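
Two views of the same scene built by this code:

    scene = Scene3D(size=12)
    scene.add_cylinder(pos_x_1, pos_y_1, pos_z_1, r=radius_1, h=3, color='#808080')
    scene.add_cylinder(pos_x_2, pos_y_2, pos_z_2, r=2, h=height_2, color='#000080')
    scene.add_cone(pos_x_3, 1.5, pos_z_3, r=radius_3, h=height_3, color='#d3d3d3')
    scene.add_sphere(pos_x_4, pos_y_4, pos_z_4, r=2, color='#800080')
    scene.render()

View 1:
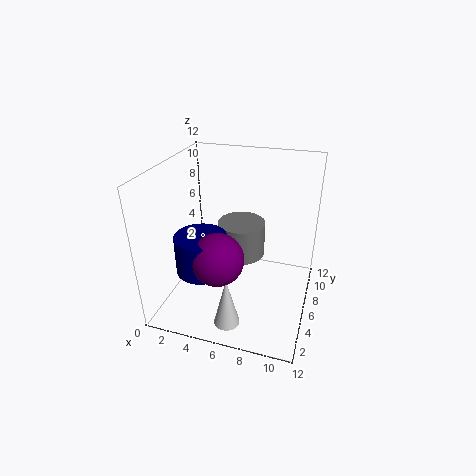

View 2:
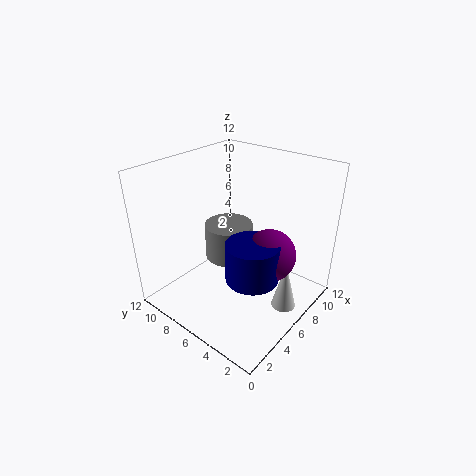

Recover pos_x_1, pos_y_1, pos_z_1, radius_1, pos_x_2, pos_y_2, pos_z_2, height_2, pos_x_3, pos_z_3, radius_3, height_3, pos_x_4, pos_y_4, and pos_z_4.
pos_x_1 = 6; pos_y_1 = 7; pos_z_1 = 4; radius_1 = 2; pos_x_2 = 4; pos_y_2 = 3; pos_z_2 = 4.5; height_2 = 3; pos_x_3 = 6.5; pos_z_3 = 1; radius_3 = 1; height_3 = 4; pos_x_4 = 5.5; pos_y_4 = 2.5; pos_z_4 = 6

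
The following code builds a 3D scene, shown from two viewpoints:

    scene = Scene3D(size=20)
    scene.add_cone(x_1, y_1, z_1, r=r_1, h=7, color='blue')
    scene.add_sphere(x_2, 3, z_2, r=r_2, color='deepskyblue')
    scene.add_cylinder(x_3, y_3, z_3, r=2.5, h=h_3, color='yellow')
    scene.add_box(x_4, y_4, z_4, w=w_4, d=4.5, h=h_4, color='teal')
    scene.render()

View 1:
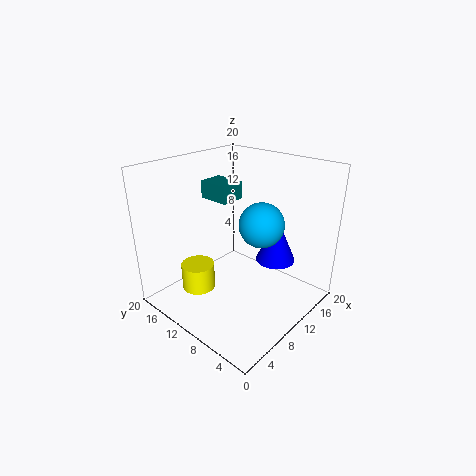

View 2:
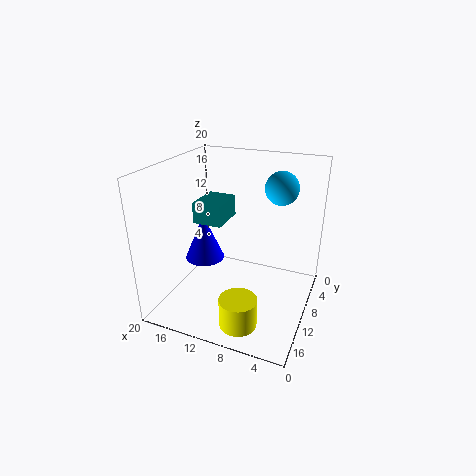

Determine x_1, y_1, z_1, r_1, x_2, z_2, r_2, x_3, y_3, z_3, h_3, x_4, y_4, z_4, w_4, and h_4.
x_1 = 16.5, y_1 = 8, z_1 = 4.5, r_1 = 3, x_2 = 6, z_2 = 15.5, r_2 = 2.5, x_3 = 7.5, y_3 = 16, z_3 = 0.5, h_3 = 4, x_4 = 9.5, y_4 = 12, z_4 = 14.5, w_4 = 3.5, h_4 = 2.5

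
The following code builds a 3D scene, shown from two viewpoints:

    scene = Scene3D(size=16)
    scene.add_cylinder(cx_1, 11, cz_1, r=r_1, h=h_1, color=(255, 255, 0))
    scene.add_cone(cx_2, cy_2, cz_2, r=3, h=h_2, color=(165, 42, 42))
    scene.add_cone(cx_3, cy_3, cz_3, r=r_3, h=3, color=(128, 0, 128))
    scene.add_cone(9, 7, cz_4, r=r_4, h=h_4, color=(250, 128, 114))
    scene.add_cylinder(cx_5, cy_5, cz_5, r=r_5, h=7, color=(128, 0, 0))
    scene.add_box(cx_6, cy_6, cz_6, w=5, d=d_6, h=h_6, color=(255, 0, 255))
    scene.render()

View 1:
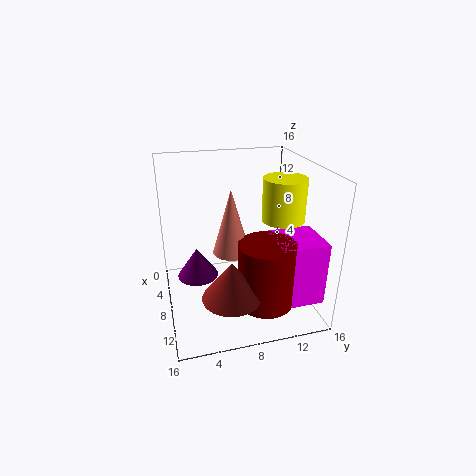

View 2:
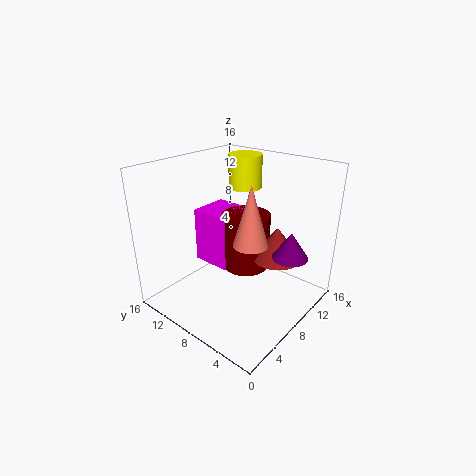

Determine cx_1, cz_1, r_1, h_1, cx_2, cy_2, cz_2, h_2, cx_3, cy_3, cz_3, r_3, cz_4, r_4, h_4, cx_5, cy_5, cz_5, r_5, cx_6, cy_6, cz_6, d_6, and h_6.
cx_1 = 13, cz_1 = 12, r_1 = 2, h_1 = 4, cx_2 = 13, cy_2 = 6, cz_2 = 4, h_2 = 4, cx_3 = 11, cy_3 = 3, cz_3 = 6, r_3 = 2, cz_4 = 7, r_4 = 2, h_4 = 7, cx_5 = 12, cy_5 = 10, cz_5 = 2, r_5 = 3, cx_6 = 9, cy_6 = 11, cz_6 = 2, d_6 = 5, h_6 = 7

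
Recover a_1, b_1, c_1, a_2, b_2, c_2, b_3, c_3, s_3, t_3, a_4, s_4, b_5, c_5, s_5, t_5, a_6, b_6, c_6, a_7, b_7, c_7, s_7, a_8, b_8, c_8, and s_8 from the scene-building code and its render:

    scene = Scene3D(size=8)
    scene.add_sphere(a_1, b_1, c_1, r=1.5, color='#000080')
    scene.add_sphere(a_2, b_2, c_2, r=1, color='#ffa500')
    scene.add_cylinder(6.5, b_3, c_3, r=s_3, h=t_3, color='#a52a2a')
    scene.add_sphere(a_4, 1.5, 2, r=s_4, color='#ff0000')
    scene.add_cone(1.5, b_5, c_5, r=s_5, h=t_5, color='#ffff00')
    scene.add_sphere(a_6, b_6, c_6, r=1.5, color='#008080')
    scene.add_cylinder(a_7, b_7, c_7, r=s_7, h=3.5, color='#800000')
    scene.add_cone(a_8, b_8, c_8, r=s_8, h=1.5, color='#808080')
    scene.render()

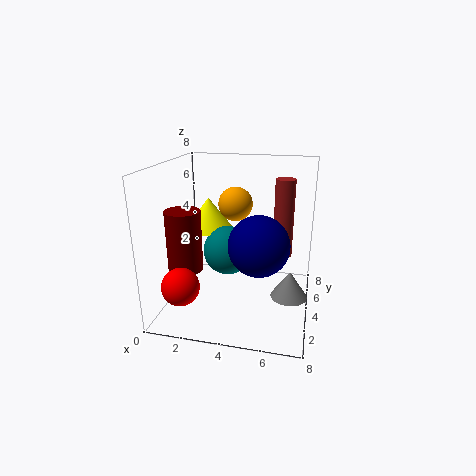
a_1 = 5.5
b_1 = 2
c_1 = 4.5
a_2 = 3.5
b_2 = 5.5
c_2 = 5.5
b_3 = 3.5
c_3 = 3.5
s_3 = 0.5
t_3 = 4
a_4 = 1.5
s_4 = 1
b_5 = 6.5
c_5 = 3.5
s_5 = 1.5
t_5 = 2
a_6 = 3
b_6 = 5.5
c_6 = 2.5
a_7 = 1
b_7 = 3.5
c_7 = 2
s_7 = 1
a_8 = 7
b_8 = 3.5
c_8 = 1
s_8 = 1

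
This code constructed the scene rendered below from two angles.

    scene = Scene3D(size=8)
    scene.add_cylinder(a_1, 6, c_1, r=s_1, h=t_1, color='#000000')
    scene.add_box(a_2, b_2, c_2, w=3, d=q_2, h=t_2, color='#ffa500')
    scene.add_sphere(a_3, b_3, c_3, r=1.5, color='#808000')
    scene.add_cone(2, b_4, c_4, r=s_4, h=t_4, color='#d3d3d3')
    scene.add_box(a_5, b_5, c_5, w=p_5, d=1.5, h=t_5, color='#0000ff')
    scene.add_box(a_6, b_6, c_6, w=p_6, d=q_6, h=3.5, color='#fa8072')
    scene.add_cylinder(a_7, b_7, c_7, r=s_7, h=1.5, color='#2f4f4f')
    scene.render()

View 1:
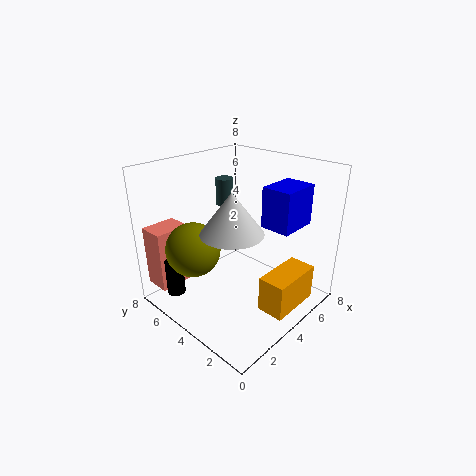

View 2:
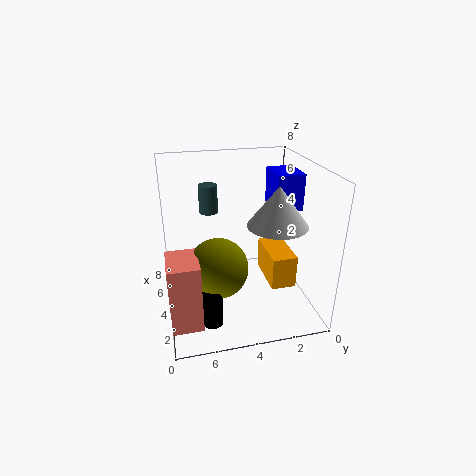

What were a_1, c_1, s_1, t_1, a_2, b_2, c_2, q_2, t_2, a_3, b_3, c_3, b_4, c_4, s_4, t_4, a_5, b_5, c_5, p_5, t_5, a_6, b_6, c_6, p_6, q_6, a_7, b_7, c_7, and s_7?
a_1 = 1, c_1 = 1, s_1 = 0.5, t_1 = 2, a_2 = 3.5, b_2 = 0.5, c_2 = 0.5, q_2 = 1.5, t_2 = 2, a_3 = 2, b_3 = 5.5, c_3 = 3.5, b_4 = 2.5, c_4 = 5.5, s_4 = 1.5, t_4 = 2, a_5 = 3.5, b_5 = 0.5, c_5 = 5.5, p_5 = 2, t_5 = 2, a_6 = 0.5, b_6 = 6.5, c_6 = 1, p_6 = 2, q_6 = 1.5, a_7 = 4.5, b_7 = 5.5, c_7 = 5.5, s_7 = 0.5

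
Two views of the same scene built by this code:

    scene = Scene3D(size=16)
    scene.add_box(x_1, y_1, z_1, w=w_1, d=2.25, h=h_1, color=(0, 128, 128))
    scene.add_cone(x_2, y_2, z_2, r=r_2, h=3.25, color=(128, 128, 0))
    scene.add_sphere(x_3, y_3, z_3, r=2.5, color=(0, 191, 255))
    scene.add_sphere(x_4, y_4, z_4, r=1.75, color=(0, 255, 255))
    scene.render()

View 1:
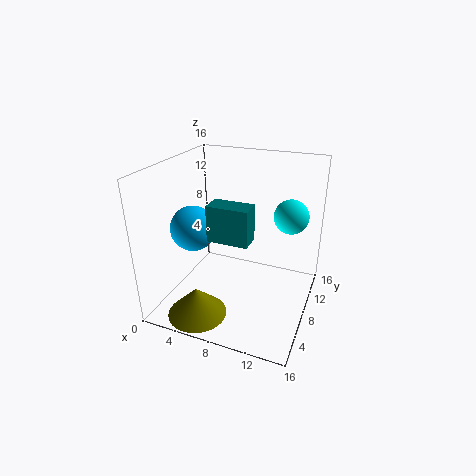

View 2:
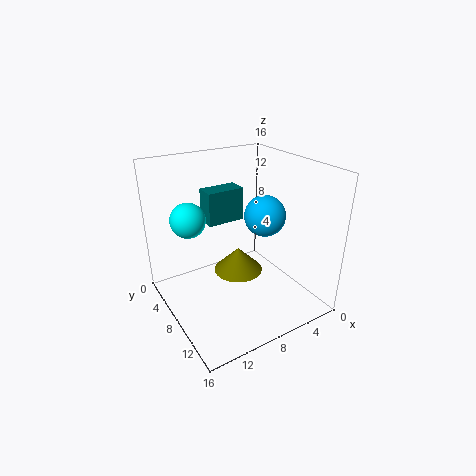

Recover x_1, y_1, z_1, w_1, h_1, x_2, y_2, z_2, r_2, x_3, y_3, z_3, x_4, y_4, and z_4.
x_1 = 6.25
y_1 = 4
z_1 = 9.25
w_1 = 4.25
h_1 = 3.75
x_2 = 5
y_2 = 3.25
z_2 = 0.25
r_2 = 3.25
x_3 = 3.25
y_3 = 6.5
z_3 = 9
x_4 = 13.75
y_4 = 8
z_4 = 11.5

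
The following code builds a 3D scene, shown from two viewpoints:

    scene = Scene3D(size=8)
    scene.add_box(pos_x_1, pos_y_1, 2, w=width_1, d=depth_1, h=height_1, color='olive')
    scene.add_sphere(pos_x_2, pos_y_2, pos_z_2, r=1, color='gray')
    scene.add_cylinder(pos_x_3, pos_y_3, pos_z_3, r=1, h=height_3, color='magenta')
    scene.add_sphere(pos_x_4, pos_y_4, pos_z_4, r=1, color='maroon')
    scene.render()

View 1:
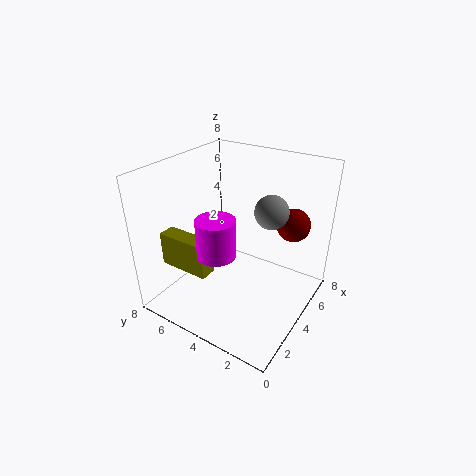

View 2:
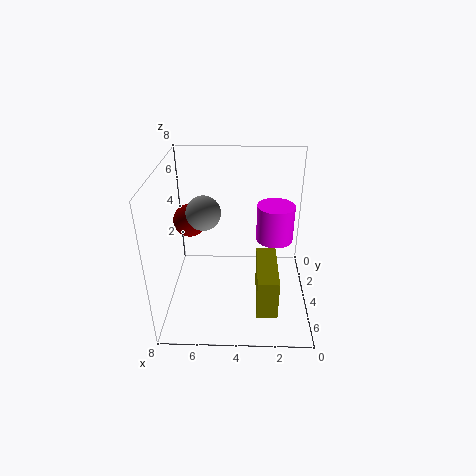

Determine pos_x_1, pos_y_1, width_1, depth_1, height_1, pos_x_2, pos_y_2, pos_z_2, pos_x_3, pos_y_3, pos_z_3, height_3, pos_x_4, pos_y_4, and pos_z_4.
pos_x_1 = 2, pos_y_1 = 5, width_1 = 1, depth_1 = 3, height_1 = 2, pos_x_2 = 6, pos_y_2 = 3, pos_z_2 = 5, pos_x_3 = 2, pos_y_3 = 4, pos_z_3 = 4, height_3 = 2, pos_x_4 = 7, pos_y_4 = 2, pos_z_4 = 4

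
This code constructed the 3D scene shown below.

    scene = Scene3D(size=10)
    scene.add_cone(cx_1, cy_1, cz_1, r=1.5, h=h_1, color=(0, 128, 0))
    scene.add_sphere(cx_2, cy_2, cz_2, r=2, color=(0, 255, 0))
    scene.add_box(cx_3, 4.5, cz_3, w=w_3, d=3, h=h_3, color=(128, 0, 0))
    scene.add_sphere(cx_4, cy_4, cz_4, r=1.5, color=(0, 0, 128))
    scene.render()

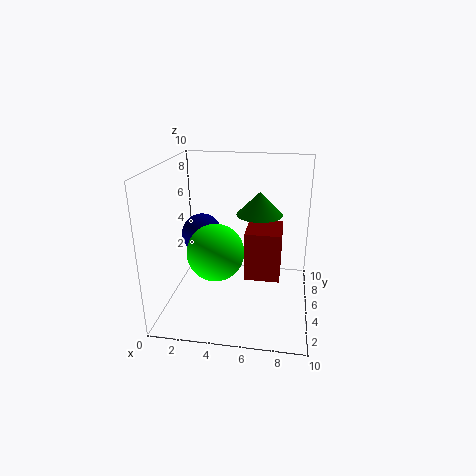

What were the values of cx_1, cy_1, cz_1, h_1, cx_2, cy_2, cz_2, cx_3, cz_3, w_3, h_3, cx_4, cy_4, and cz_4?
cx_1 = 6.5; cy_1 = 4.5; cz_1 = 7; h_1 = 1.5; cx_2 = 3.5; cy_2 = 4.5; cz_2 = 4; cx_3 = 5.5; cz_3 = 2; w_3 = 2.5; h_3 = 3.5; cx_4 = 2; cy_4 = 6.5; cz_4 = 4.5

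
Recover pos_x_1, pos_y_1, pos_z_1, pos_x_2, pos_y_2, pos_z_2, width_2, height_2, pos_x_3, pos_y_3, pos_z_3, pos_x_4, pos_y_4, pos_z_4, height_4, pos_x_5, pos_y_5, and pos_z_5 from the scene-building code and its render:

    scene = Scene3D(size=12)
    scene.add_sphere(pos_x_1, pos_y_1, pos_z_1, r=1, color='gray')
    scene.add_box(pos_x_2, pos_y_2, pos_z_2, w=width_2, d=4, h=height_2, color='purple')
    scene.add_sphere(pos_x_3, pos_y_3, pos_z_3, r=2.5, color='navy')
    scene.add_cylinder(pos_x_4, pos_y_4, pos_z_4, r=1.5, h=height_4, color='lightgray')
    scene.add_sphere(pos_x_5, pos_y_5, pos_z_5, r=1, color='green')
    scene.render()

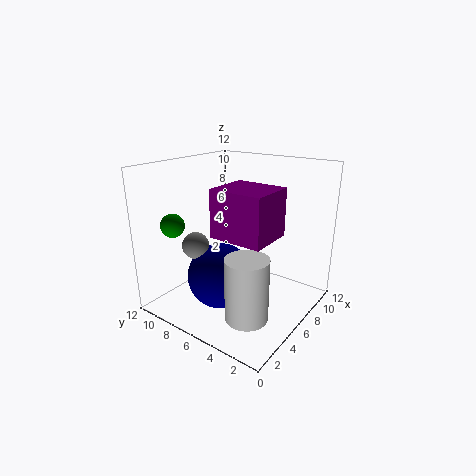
pos_x_1 = 2; pos_y_1 = 7; pos_z_1 = 6.5; pos_x_2 = 2; pos_y_2 = 1.5; pos_z_2 = 7.5; width_2 = 3.5; height_2 = 3.5; pos_x_3 = 3; pos_y_3 = 5.5; pos_z_3 = 4; pos_x_4 = 1.5; pos_y_4 = 2; pos_z_4 = 2.5; height_4 = 4.5; pos_x_5 = 3; pos_y_5 = 10.5; pos_z_5 = 7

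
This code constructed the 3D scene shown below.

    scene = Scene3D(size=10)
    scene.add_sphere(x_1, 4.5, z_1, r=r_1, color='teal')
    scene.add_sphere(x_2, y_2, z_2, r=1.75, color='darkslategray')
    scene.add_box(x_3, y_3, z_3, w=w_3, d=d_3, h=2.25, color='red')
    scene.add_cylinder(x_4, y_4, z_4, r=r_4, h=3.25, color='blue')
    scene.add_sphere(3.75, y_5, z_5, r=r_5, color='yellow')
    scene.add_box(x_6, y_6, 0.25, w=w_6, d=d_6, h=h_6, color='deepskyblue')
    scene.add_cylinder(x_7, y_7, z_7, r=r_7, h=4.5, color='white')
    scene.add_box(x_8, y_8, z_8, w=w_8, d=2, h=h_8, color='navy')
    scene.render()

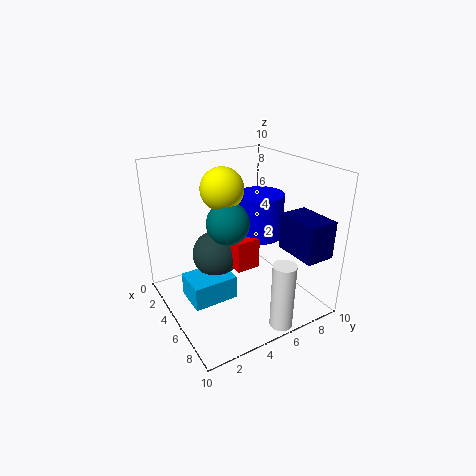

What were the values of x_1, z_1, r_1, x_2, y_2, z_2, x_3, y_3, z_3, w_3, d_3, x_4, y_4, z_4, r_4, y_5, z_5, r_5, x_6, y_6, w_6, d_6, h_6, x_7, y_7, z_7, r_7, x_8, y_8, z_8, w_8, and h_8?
x_1 = 4.5, z_1 = 6, r_1 = 1.5, x_2 = 3, y_2 = 4.25, z_2 = 3, x_3 = 2, y_3 = 4.75, z_3 = 2.5, w_3 = 3.5, d_3 = 1.75, x_4 = 4, y_4 = 7.5, z_4 = 4.25, r_4 = 1.75, y_5 = 4.5, z_5 = 8.25, r_5 = 1.5, x_6 = 2.75, y_6 = 1.5, w_6 = 2.5, d_6 = 3.25, h_6 = 1.75, x_7 = 9.25, y_7 = 5.75, z_7 = 0.25, r_7 = 0.75, x_8 = 6.75, y_8 = 7.25, z_8 = 4.5, w_8 = 3, h_8 = 2.5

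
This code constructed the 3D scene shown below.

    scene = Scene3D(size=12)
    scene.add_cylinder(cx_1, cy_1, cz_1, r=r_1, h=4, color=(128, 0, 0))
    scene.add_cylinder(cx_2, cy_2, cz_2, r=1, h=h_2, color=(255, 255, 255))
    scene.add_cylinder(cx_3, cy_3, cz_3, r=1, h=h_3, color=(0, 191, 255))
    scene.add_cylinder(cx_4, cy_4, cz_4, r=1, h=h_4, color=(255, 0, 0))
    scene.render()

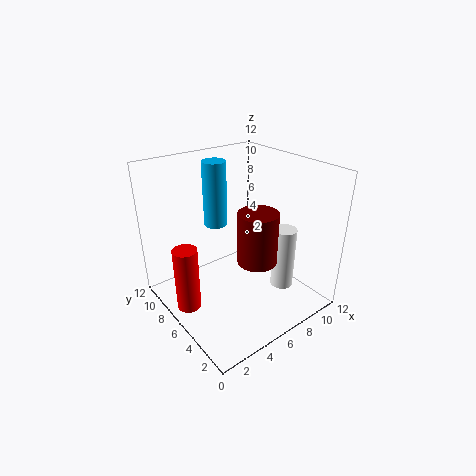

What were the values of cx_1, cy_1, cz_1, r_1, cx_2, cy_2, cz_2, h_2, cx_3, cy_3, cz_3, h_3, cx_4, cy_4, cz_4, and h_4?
cx_1 = 5.5
cy_1 = 3
cz_1 = 5.5
r_1 = 1.5
cx_2 = 9.5
cy_2 = 4
cz_2 = 1
h_2 = 5.5
cx_3 = 5.5
cy_3 = 8.5
cz_3 = 6.5
h_3 = 5.5
cx_4 = 1.5
cy_4 = 7
cz_4 = 0.5
h_4 = 5.5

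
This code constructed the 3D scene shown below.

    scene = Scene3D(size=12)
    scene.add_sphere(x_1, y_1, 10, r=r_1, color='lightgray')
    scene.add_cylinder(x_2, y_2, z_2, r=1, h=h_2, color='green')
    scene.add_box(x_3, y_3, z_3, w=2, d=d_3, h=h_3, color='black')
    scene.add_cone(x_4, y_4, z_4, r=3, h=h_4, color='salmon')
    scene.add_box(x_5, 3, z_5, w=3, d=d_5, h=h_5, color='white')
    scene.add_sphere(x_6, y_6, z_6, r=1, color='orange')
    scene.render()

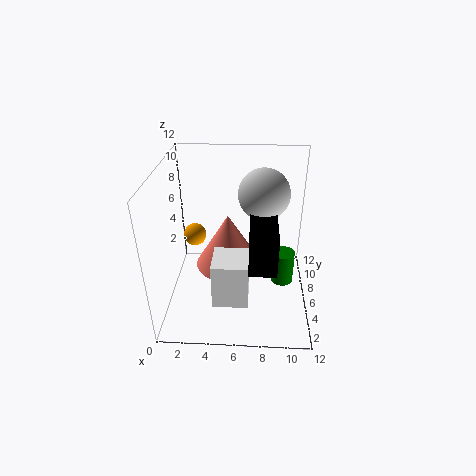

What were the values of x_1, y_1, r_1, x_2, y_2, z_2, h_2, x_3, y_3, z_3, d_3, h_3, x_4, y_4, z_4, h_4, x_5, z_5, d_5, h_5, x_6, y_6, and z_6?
x_1 = 8, y_1 = 6, r_1 = 2, x_2 = 10, y_2 = 7, z_2 = 1, h_2 = 3, x_3 = 7, y_3 = 1, z_3 = 6, d_3 = 4, h_3 = 3, x_4 = 5, y_4 = 8, z_4 = 2, h_4 = 5, x_5 = 4, z_5 = 1, d_5 = 3, h_5 = 4, x_6 = 2, y_6 = 8, z_6 = 5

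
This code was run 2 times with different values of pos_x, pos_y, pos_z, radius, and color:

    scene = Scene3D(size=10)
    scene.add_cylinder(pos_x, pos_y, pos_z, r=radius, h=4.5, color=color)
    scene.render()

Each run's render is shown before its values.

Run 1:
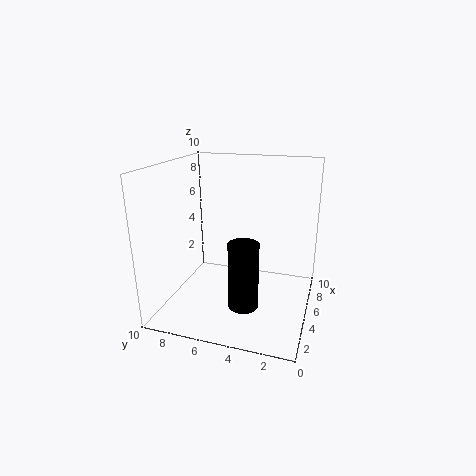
pos_x = 3
pos_y = 4
pos_z = 1
radius = 1
color = 'black'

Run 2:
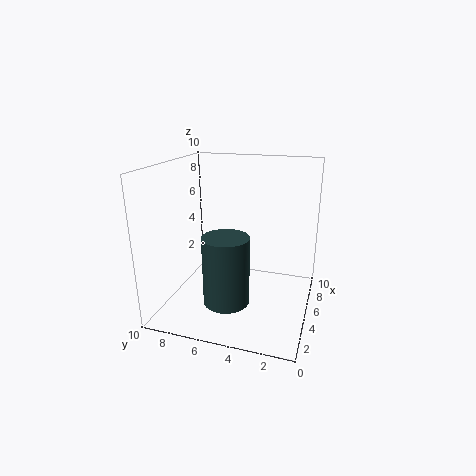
pos_x = 2.5
pos_y = 5
pos_z = 1.5
radius = 1.5
color = 'darkslategray'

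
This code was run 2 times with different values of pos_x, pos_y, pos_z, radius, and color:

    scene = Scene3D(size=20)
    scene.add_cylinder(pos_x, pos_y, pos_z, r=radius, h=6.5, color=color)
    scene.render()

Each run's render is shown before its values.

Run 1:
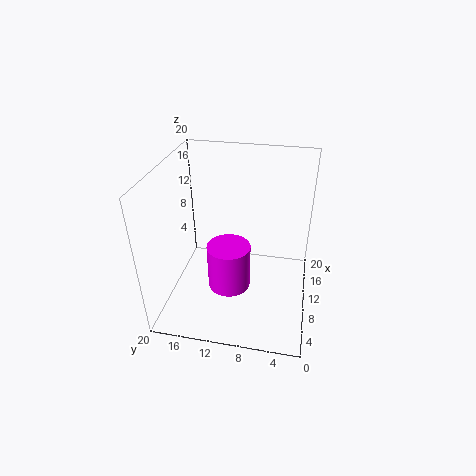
pos_x = 8.5, pos_y = 11, pos_z = 3, radius = 3, color = 'magenta'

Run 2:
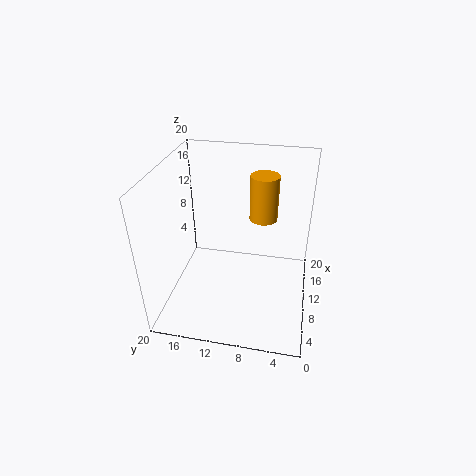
pos_x = 13.5, pos_y = 7, pos_z = 11.5, radius = 2, color = 'orange'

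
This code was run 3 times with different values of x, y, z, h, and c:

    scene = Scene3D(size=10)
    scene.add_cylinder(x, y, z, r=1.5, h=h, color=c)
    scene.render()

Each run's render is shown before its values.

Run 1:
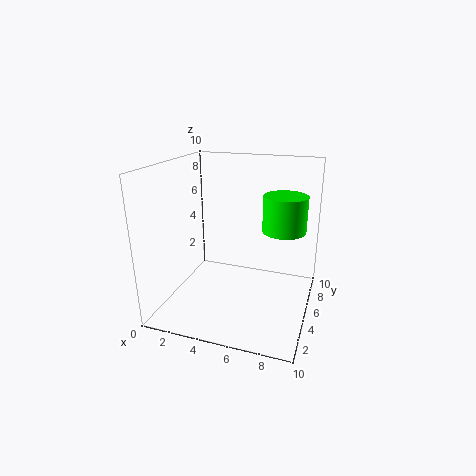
x = 8
y = 6
z = 5.5
h = 2.5
c = 'lime'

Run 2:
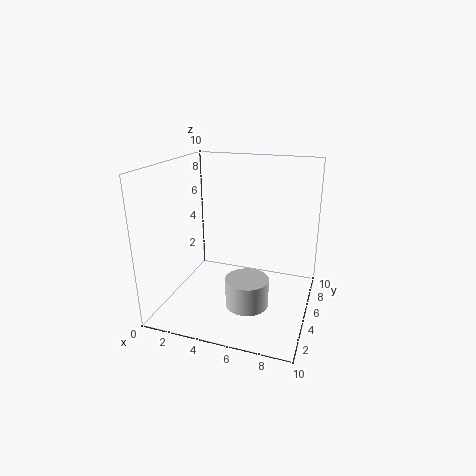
x = 6
y = 4
z = 0.5
h = 2
c = 'lightgray'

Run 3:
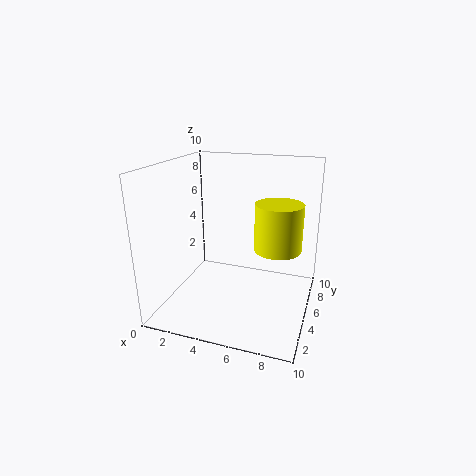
x = 8
y = 4
z = 5
h = 3
c = 'yellow'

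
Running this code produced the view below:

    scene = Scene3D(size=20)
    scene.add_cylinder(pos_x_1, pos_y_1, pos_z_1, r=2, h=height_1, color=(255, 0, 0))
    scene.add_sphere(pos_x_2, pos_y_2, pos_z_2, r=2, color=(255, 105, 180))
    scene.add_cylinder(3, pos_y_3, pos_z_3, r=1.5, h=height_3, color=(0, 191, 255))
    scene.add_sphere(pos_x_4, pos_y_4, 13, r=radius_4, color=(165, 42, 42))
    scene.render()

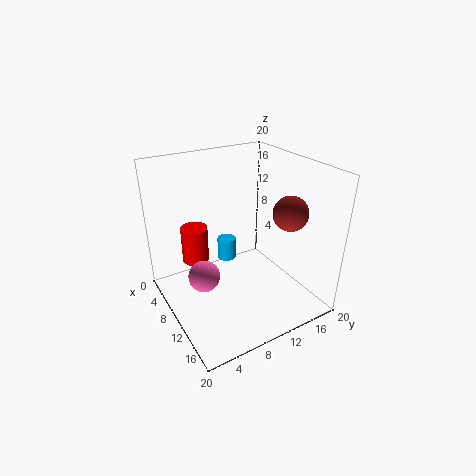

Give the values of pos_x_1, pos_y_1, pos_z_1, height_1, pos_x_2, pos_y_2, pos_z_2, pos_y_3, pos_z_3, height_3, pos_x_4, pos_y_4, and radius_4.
pos_x_1 = 4, pos_y_1 = 6, pos_z_1 = 4.5, height_1 = 5.5, pos_x_2 = 12.5, pos_y_2 = 3.5, pos_z_2 = 7.5, pos_y_3 = 12, pos_z_3 = 2.5, height_3 = 3.5, pos_x_4 = 12.5, pos_y_4 = 17, radius_4 = 2.5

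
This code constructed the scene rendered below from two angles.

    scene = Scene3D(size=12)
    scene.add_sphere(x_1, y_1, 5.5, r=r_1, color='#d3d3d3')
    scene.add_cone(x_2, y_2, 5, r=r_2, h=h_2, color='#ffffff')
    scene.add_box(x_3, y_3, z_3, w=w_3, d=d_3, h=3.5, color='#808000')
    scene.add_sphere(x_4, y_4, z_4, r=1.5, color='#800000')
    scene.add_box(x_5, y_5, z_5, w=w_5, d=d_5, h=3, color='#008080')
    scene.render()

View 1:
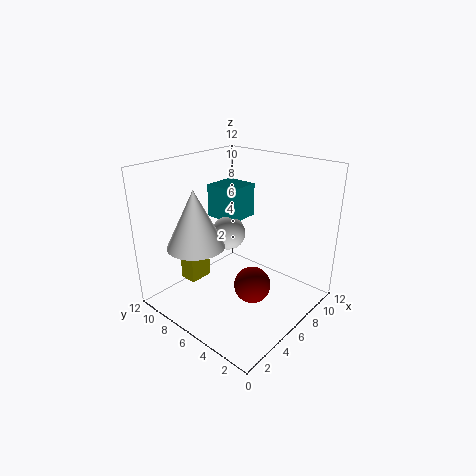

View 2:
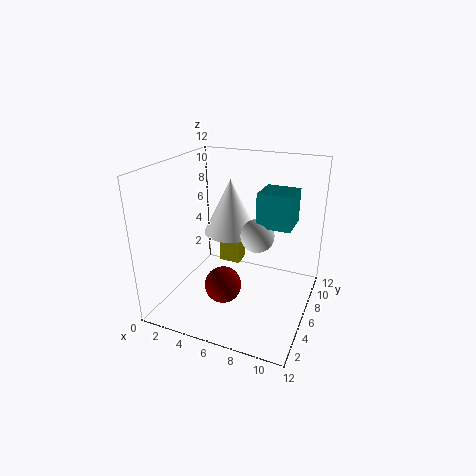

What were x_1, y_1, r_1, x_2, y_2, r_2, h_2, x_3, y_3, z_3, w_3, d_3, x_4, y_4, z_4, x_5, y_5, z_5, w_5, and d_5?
x_1 = 7; y_1 = 8; r_1 = 1.5; x_2 = 4; y_2 = 9; r_2 = 2.5; h_2 = 5; x_3 = 3; y_3 = 8.5; z_3 = 2; w_3 = 2; d_3 = 1.5; x_4 = 5.5; y_4 = 4; z_4 = 2.5; x_5 = 7; y_5 = 7.5; z_5 = 6.5; w_5 = 3; d_5 = 3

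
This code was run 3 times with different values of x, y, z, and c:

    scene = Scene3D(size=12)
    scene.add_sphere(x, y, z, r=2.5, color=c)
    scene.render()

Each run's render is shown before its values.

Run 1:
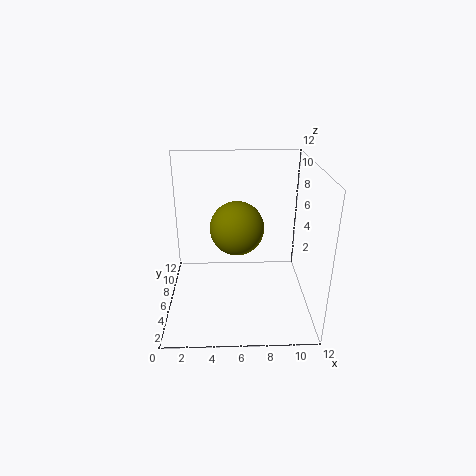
x = 6
y = 9
z = 5.5
c = 'olive'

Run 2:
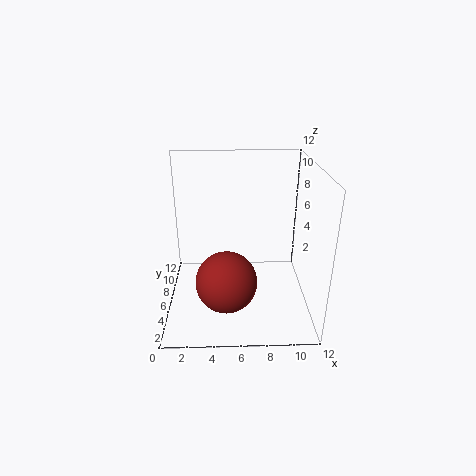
x = 5
y = 4
z = 3
c = 'brown'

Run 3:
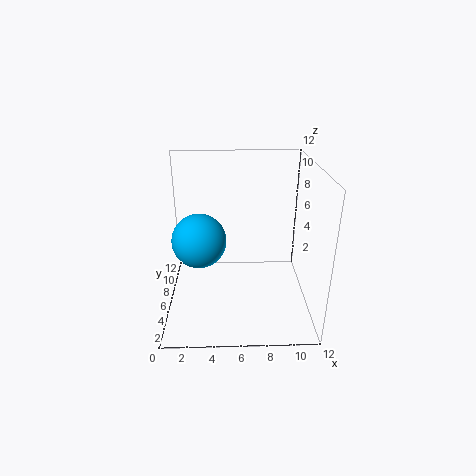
x = 2.5
y = 8.5
z = 4.5
c = 'deepskyblue'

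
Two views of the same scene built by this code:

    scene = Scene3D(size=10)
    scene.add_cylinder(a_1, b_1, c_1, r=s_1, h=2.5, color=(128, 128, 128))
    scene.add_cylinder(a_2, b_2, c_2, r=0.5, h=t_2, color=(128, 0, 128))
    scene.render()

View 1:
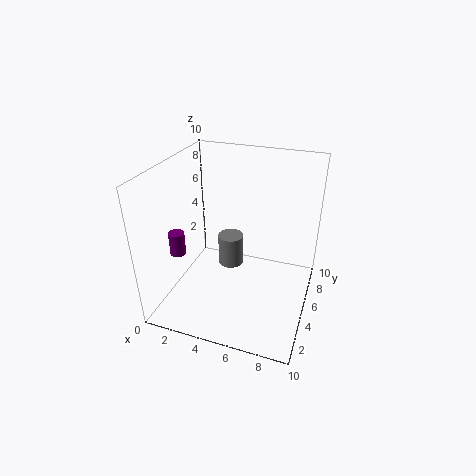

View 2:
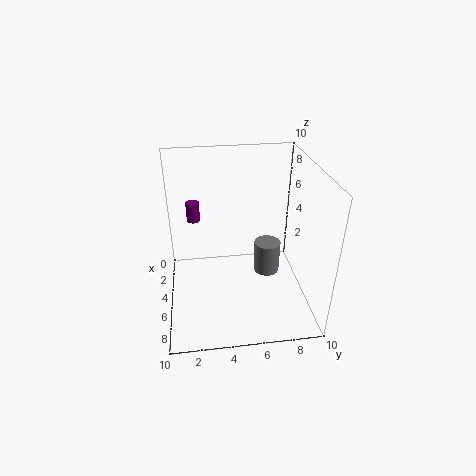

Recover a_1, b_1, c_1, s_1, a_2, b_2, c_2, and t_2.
a_1 = 3.5
b_1 = 7.5
c_1 = 1
s_1 = 1
a_2 = 2
b_2 = 2
c_2 = 5
t_2 = 1.5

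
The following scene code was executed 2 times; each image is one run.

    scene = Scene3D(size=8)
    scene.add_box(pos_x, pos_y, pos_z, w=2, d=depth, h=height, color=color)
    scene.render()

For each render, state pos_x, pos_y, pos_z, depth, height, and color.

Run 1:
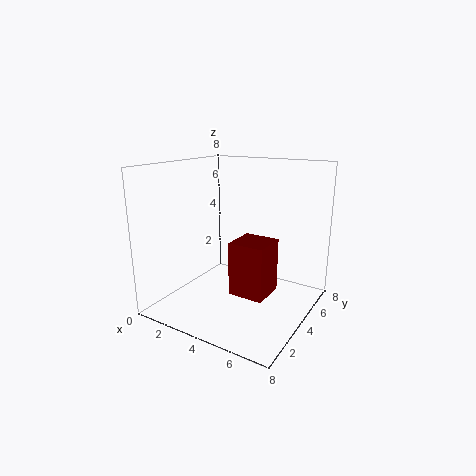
pos_x = 4, pos_y = 3, pos_z = 1, depth = 2, height = 3, color = 'maroon'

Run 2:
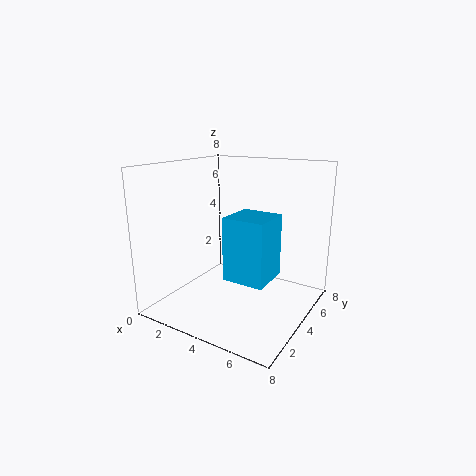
pos_x = 5, pos_y = 1, pos_z = 3, depth = 2, height = 3, color = 'deepskyblue'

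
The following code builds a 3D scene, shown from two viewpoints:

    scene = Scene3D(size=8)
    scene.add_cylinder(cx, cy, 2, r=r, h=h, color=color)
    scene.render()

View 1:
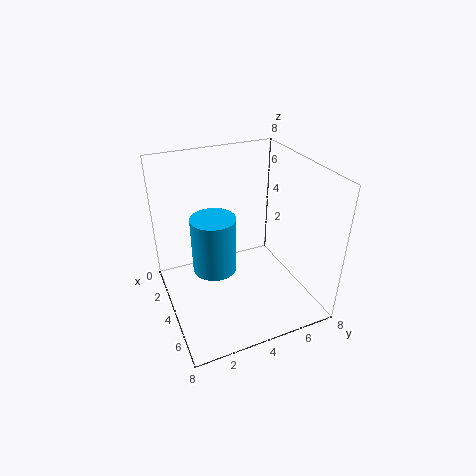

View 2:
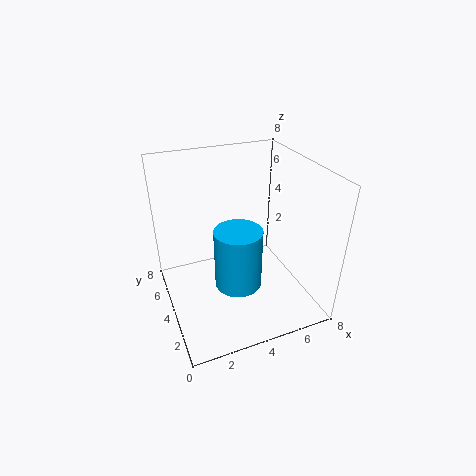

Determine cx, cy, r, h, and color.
cx = 3.5
cy = 2.75
r = 1.25
h = 3.25
color = 'deepskyblue'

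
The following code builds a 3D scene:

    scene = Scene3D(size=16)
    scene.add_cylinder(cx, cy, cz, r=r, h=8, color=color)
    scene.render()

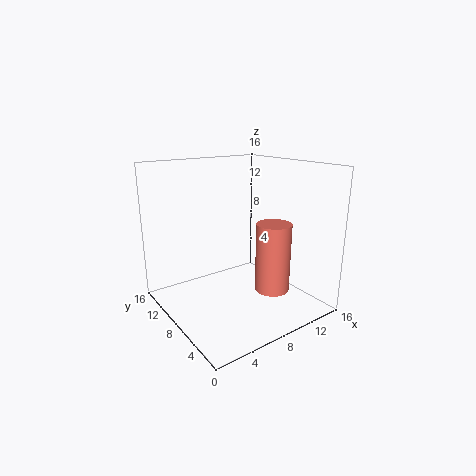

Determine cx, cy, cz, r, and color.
cx = 11.5; cy = 6; cz = 1.5; r = 2; color = 'salmon'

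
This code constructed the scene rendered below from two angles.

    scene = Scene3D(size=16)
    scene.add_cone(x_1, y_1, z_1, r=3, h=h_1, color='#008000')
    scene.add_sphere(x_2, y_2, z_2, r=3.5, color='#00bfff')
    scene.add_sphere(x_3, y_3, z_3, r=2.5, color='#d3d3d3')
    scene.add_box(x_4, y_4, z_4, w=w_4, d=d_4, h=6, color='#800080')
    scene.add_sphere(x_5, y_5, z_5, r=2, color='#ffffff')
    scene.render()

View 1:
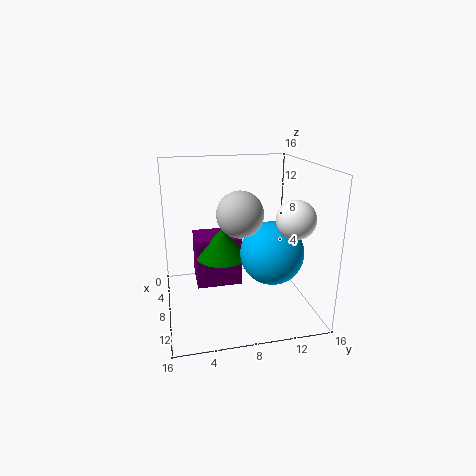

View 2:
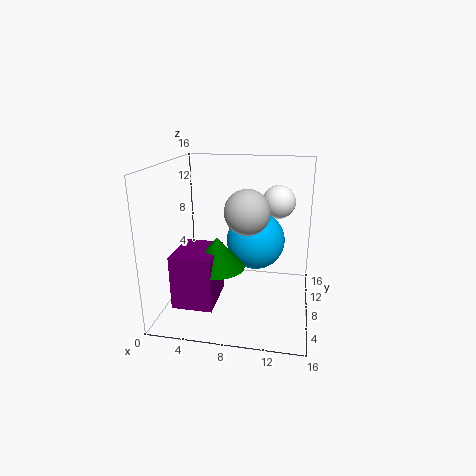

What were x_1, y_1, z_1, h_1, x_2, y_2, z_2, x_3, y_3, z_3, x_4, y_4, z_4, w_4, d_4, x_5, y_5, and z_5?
x_1 = 6
y_1 = 6.5
z_1 = 5
h_1 = 3.5
x_2 = 9.5
y_2 = 11.5
z_2 = 6.5
x_3 = 9
y_3 = 8
z_3 = 11
x_4 = 1.5
y_4 = 3.5
z_4 = 1
w_4 = 4.5
d_4 = 5.5
x_5 = 12
y_5 = 13
z_5 = 11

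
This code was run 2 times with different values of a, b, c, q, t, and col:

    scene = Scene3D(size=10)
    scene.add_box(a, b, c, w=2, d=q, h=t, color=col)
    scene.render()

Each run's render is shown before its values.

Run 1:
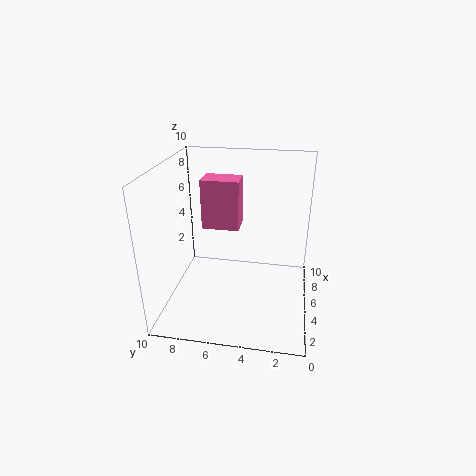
a = 8; b = 5.5; c = 4; q = 3; t = 4; col = 'hotpink'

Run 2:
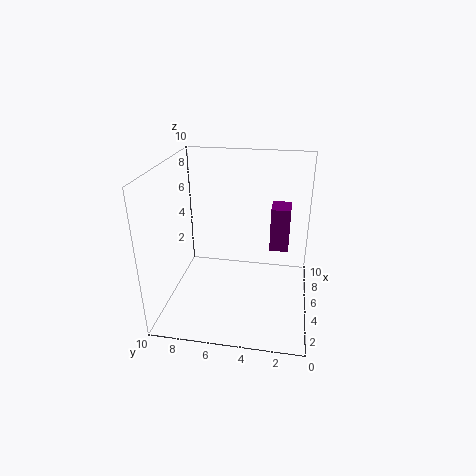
a = 8; b = 1.5; c = 2.5; q = 1.5; t = 3.5; col = 'purple'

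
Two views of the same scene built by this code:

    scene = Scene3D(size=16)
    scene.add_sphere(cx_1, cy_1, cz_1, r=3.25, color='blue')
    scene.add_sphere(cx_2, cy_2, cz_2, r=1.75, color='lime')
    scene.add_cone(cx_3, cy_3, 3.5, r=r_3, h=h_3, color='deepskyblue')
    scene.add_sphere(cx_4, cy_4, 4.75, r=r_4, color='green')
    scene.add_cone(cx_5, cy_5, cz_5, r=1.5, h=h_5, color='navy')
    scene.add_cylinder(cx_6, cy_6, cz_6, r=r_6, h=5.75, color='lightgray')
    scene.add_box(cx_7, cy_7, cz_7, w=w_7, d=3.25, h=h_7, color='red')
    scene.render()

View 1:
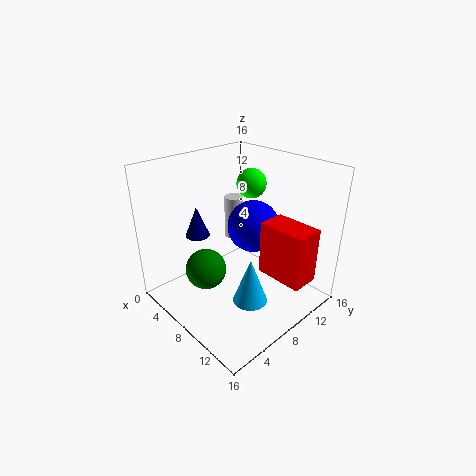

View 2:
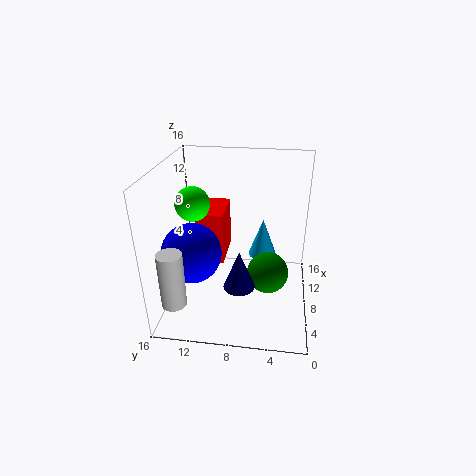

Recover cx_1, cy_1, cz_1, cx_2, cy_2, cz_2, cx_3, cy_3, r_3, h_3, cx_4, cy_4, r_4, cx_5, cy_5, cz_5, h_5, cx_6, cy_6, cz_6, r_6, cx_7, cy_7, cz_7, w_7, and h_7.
cx_1 = 5.75
cy_1 = 12.75
cz_1 = 7
cx_2 = 5.75
cy_2 = 12.25
cz_2 = 12.75
cx_3 = 12.5
cy_3 = 5.5
r_3 = 1.75
h_3 = 4.75
cx_4 = 6.5
cy_4 = 4.5
r_4 = 2.25
cx_5 = 1.75
cy_5 = 7
cz_5 = 6.25
h_5 = 3.75
cx_6 = 1.25
cy_6 = 13.5
cz_6 = 3.75
r_6 = 1.25
cx_7 = 9.5
cy_7 = 10
cz_7 = 3.5
w_7 = 5.5
h_7 = 6.25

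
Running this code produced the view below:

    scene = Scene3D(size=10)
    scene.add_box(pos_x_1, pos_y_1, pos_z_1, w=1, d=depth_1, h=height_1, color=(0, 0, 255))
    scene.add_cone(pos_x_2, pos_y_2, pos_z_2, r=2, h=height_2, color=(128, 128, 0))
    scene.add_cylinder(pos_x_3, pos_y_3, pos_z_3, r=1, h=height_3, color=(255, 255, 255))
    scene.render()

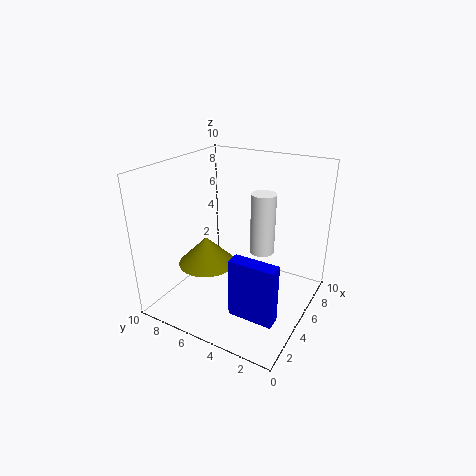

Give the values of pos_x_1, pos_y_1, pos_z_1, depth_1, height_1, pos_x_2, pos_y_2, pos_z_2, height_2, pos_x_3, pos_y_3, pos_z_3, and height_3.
pos_x_1 = 2, pos_y_1 = 1, pos_z_1 = 1, depth_1 = 3, height_1 = 4, pos_x_2 = 4, pos_y_2 = 7, pos_z_2 = 3, height_2 = 2, pos_x_3 = 9, pos_y_3 = 5, pos_z_3 = 2, height_3 = 5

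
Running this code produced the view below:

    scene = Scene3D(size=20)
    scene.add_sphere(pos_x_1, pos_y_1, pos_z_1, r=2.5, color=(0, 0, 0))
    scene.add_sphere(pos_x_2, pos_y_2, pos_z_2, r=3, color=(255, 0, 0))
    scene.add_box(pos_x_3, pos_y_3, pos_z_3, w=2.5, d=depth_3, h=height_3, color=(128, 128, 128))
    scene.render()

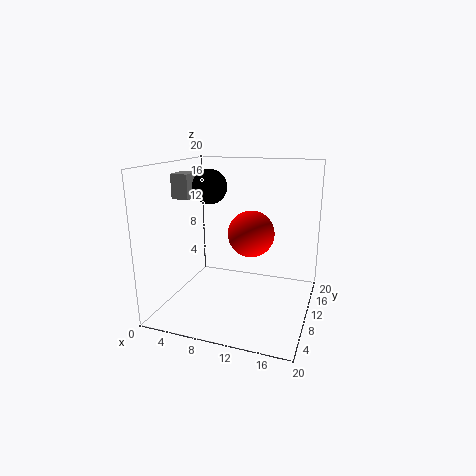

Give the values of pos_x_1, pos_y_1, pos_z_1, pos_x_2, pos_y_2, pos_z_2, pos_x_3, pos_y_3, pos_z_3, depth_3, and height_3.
pos_x_1 = 5, pos_y_1 = 12, pos_z_1 = 16.5, pos_x_2 = 12.5, pos_y_2 = 8, pos_z_2 = 11.5, pos_x_3 = 0.5, pos_y_3 = 9, pos_z_3 = 15, depth_3 = 3.5, height_3 = 3.5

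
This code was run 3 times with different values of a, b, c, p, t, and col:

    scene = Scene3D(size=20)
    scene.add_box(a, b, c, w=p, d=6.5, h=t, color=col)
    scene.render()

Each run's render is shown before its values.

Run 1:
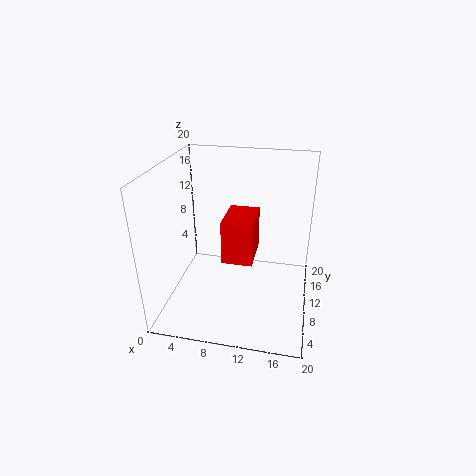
a = 7.5
b = 10
c = 5.5
p = 4.5
t = 6.5
col = 'red'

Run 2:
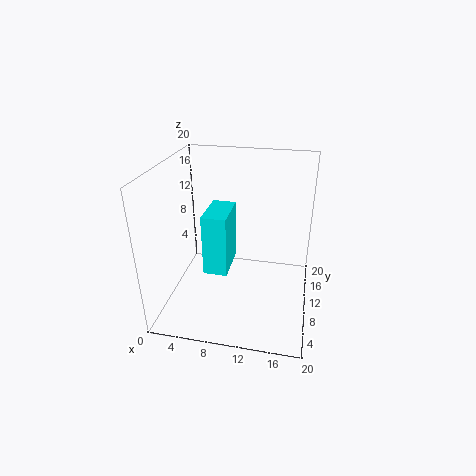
a = 5
b = 9
c = 4
p = 3.5
t = 9
col = 'cyan'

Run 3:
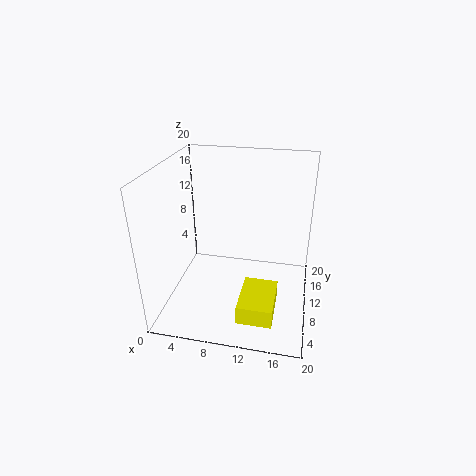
a = 11.5
b = 1.5
c = 2.5
p = 4.5
t = 2.5
col = 'yellow'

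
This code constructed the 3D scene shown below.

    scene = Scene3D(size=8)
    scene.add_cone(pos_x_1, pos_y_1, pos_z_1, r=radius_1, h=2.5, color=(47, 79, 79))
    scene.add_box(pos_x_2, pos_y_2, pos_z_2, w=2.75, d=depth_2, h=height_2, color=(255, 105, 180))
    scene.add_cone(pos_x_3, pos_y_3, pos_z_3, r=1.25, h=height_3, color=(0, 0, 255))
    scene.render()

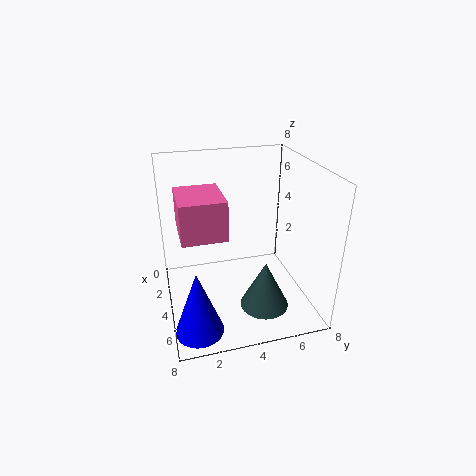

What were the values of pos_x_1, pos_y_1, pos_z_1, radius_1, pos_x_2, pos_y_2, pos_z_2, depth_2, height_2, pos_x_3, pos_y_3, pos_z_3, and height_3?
pos_x_1 = 6.5; pos_y_1 = 4.75; pos_z_1 = 1.25; radius_1 = 1.25; pos_x_2 = 3.25; pos_y_2 = 0.75; pos_z_2 = 5; depth_2 = 2.25; height_2 = 2; pos_x_3 = 6.5; pos_y_3 = 1.25; pos_z_3 = 0.25; height_3 = 3.5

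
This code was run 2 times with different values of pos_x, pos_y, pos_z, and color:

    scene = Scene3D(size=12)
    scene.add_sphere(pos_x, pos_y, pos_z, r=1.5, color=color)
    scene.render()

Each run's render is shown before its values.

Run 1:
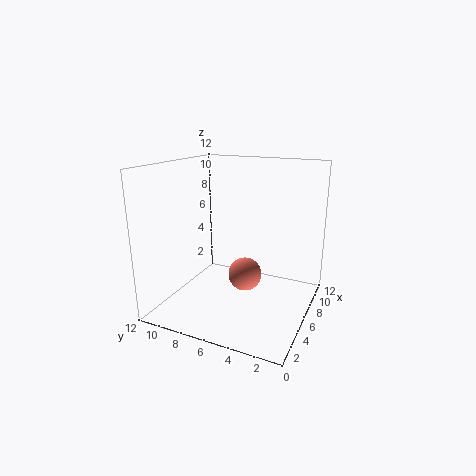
pos_x = 7.5
pos_y = 6
pos_z = 2
color = 'salmon'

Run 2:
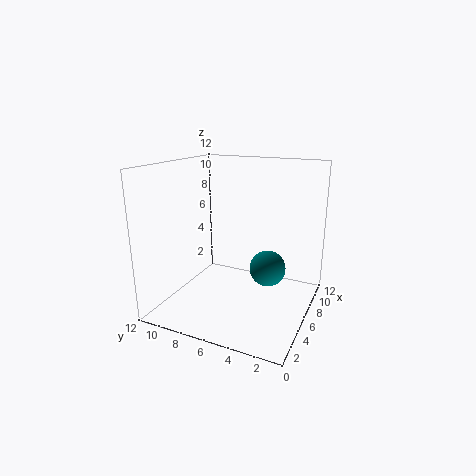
pos_x = 6.5
pos_y = 3.5
pos_z = 3.5
color = 'teal'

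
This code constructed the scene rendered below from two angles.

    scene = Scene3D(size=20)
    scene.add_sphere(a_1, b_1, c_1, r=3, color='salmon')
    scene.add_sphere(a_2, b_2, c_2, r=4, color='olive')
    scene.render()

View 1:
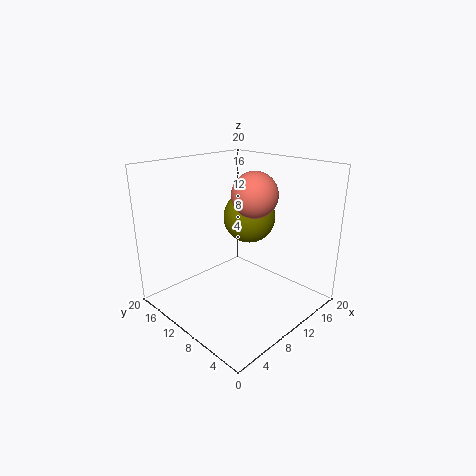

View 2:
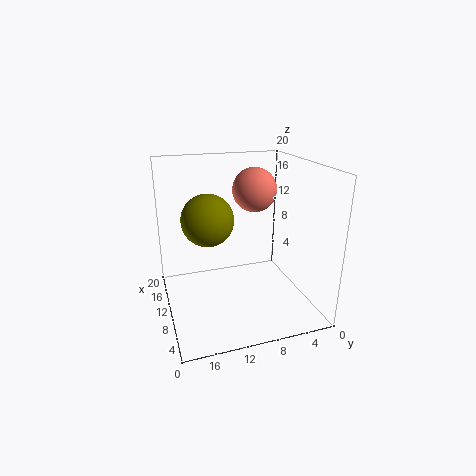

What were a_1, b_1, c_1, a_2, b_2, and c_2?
a_1 = 10.5, b_1 = 7.5, c_1 = 16.5, a_2 = 15.5, b_2 = 13, c_2 = 11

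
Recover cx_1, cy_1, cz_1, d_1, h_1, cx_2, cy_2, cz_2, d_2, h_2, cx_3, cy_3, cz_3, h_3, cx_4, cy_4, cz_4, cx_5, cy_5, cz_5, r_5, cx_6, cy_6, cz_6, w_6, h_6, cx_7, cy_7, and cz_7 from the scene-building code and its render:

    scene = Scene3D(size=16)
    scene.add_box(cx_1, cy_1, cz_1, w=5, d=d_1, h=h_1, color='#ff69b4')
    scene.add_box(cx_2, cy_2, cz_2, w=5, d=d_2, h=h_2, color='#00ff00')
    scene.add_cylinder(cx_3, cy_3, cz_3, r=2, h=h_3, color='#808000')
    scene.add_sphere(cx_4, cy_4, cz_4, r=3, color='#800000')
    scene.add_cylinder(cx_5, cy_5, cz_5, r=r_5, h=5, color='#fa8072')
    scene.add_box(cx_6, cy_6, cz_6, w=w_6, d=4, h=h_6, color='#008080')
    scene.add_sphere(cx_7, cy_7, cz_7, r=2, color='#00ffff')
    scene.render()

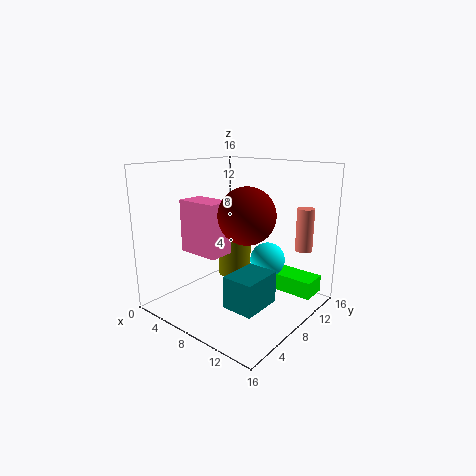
cx_1 = 2
cy_1 = 5
cz_1 = 6
d_1 = 3
h_1 = 6
cx_2 = 10
cy_2 = 12
cz_2 = 1
d_2 = 3
h_2 = 2
cx_3 = 5
cy_3 = 11
cz_3 = 2
h_3 = 6
cx_4 = 10
cy_4 = 7
cz_4 = 11
cx_5 = 13
cy_5 = 14
cz_5 = 6
r_5 = 1
cx_6 = 12
cy_6 = 1
cz_6 = 4
w_6 = 3
h_6 = 3
cx_7 = 10
cy_7 = 11
cz_7 = 5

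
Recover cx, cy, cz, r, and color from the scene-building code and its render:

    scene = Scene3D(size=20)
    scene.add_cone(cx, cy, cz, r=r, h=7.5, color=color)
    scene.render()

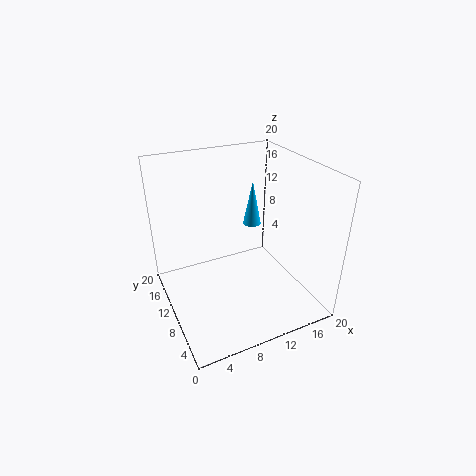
cx = 16.5; cy = 18; cz = 7; r = 1.5; color = 'deepskyblue'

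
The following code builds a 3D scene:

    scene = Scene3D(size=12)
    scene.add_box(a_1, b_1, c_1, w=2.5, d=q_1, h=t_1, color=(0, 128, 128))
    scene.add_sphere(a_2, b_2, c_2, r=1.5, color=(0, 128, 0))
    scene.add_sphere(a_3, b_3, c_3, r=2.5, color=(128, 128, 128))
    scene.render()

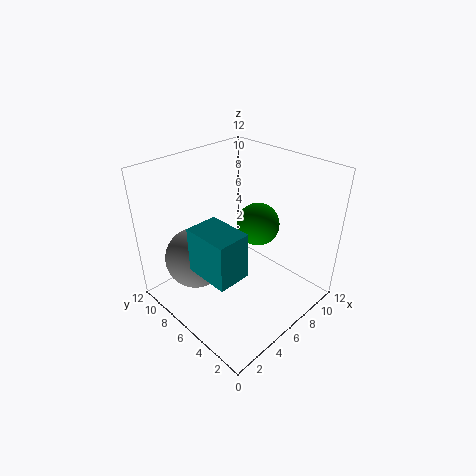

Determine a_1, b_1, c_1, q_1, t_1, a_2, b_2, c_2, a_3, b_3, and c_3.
a_1 = 1; b_1 = 2.5; c_1 = 5.5; q_1 = 3.5; t_1 = 3.5; a_2 = 5; b_2 = 3; c_2 = 9; a_3 = 3; b_3 = 8; c_3 = 4.5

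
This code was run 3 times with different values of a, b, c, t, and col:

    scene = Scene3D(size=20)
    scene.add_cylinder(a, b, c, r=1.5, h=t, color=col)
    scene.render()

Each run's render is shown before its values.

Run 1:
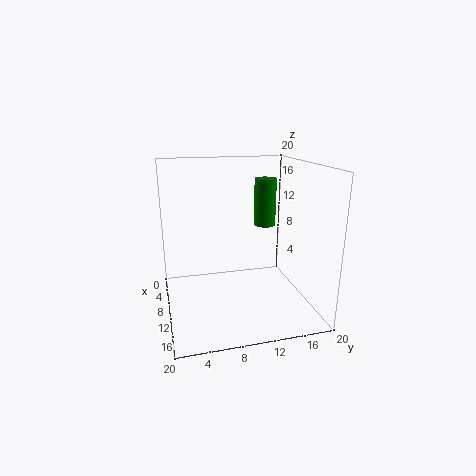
a = 9.5; b = 14; c = 11.5; t = 6.5; col = 'green'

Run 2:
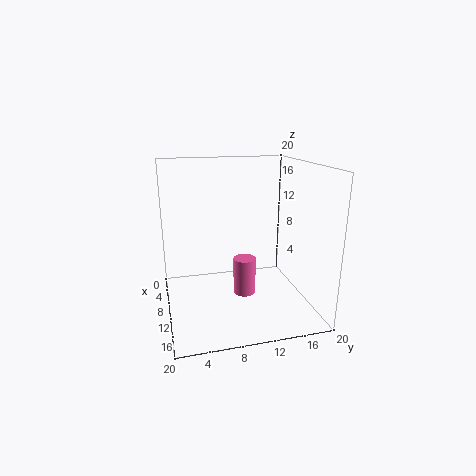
a = 12.5; b = 10.25; c = 3; t = 5; col = 'hotpink'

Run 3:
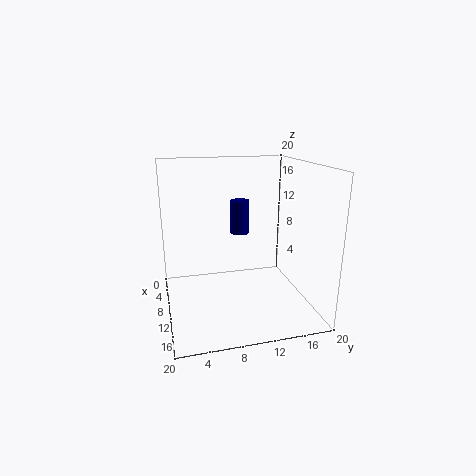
a = 3.5; b = 12; c = 8.5; t = 5.25; col = 'navy'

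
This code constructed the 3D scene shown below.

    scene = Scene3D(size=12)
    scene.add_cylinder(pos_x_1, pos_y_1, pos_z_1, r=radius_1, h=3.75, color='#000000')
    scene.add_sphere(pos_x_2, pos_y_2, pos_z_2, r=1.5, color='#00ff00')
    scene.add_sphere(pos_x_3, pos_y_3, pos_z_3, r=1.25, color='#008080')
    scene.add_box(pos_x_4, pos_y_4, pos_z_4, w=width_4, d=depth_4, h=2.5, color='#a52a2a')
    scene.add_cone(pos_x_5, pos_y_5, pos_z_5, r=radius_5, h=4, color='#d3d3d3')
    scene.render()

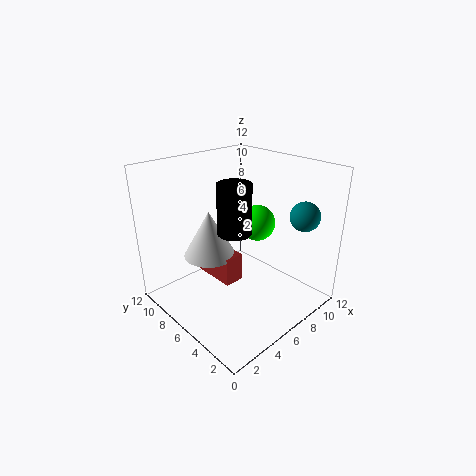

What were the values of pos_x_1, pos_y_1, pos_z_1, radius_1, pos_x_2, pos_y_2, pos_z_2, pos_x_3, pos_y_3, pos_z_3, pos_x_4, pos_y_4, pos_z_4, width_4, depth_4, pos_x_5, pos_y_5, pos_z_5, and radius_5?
pos_x_1 = 4; pos_y_1 = 4.25; pos_z_1 = 7.75; radius_1 = 1.25; pos_x_2 = 7.75; pos_y_2 = 5.5; pos_z_2 = 7; pos_x_3 = 10.25; pos_y_3 = 2.5; pos_z_3 = 7.75; pos_x_4 = 4.75; pos_y_4 = 6; pos_z_4 = 1.75; width_4 = 1.75; depth_4 = 4; pos_x_5 = 4.75; pos_y_5 = 8.25; pos_z_5 = 4; radius_5 = 2.25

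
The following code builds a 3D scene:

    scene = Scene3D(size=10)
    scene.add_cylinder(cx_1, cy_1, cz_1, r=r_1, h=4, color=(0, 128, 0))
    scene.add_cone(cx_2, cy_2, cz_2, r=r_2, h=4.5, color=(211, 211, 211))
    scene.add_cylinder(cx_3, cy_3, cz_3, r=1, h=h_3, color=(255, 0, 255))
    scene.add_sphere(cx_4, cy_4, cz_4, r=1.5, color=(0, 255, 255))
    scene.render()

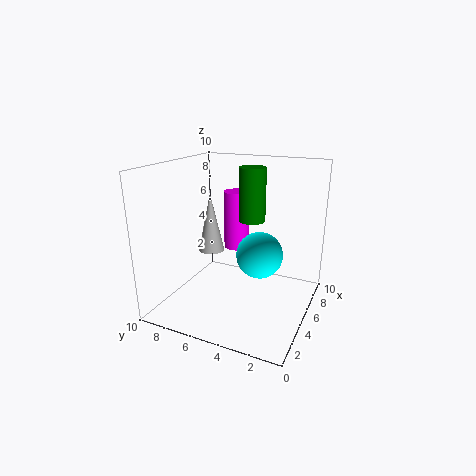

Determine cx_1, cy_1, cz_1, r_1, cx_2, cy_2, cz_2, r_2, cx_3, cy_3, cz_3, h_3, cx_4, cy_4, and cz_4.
cx_1 = 7.5, cy_1 = 5, cz_1 = 5.5, r_1 = 1, cx_2 = 6.5, cy_2 = 8, cz_2 = 3, r_2 = 1, cx_3 = 8, cy_3 = 6.5, cz_3 = 3, h_3 = 4.5, cx_4 = 4, cy_4 = 3, cz_4 = 4.5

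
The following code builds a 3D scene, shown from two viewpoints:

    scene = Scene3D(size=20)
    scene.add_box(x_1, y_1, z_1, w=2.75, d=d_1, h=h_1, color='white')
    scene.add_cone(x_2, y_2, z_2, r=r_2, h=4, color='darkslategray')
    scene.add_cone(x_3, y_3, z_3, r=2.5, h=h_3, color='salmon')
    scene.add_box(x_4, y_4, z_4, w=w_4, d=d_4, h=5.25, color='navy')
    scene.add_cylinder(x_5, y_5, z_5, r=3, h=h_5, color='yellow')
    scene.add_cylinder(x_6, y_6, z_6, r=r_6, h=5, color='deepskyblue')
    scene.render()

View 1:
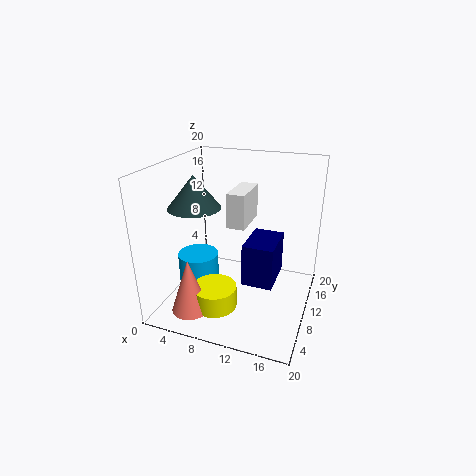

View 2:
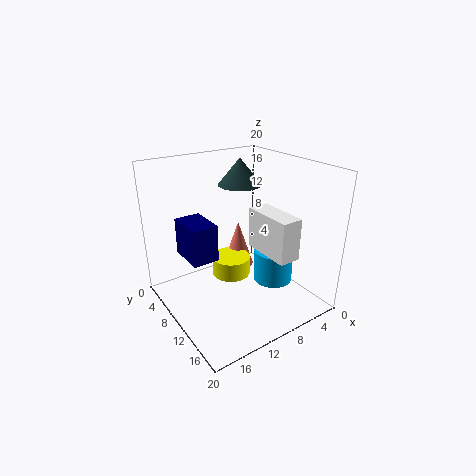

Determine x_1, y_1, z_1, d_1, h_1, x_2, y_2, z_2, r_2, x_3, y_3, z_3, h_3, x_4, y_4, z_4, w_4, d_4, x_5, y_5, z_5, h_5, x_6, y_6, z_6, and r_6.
x_1 = 7.25; y_1 = 12.5; z_1 = 10; d_1 = 6.5; h_1 = 5.25; x_2 = 6.25; y_2 = 5; z_2 = 15.75; r_2 = 3.25; x_3 = 5.5; y_3 = 3.5; z_3 = 1.5; h_3 = 7.5; x_4 = 12.75; y_4 = 3.75; z_4 = 7; w_4 = 3.75; d_4 = 5.5; x_5 = 8.25; y_5 = 5.5; z_5 = 1.5; h_5 = 3; x_6 = 3.5; y_6 = 10.25; z_6 = 1.25; r_6 = 3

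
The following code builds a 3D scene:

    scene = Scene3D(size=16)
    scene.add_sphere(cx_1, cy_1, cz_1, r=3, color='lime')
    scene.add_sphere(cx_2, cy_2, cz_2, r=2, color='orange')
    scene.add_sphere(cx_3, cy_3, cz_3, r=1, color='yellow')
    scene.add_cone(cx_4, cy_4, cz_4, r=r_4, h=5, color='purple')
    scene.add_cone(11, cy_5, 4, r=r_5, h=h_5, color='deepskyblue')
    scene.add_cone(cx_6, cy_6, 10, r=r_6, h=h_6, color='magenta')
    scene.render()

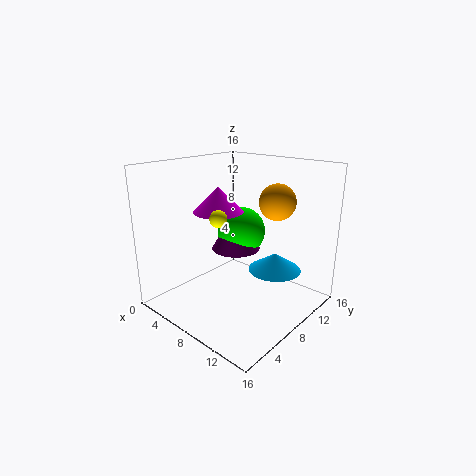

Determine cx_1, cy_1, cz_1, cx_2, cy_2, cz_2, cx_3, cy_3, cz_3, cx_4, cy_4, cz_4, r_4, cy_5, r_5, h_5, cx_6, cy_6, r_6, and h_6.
cx_1 = 5, cy_1 = 12, cz_1 = 7, cx_2 = 11, cy_2 = 11, cz_2 = 12, cx_3 = 6, cy_3 = 7, cz_3 = 10, cx_4 = 5, cy_4 = 11, cz_4 = 5, r_4 = 3, cy_5 = 11, r_5 = 3, h_5 = 2, cx_6 = 4, cy_6 = 9, r_6 = 3, h_6 = 3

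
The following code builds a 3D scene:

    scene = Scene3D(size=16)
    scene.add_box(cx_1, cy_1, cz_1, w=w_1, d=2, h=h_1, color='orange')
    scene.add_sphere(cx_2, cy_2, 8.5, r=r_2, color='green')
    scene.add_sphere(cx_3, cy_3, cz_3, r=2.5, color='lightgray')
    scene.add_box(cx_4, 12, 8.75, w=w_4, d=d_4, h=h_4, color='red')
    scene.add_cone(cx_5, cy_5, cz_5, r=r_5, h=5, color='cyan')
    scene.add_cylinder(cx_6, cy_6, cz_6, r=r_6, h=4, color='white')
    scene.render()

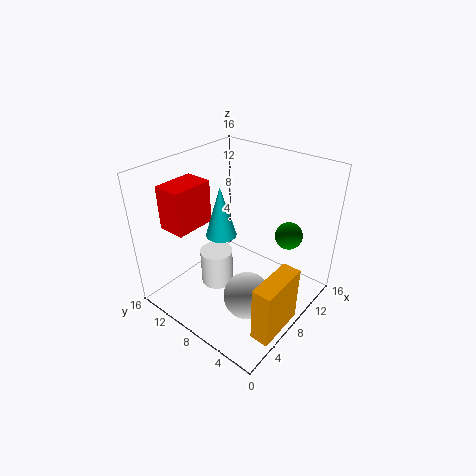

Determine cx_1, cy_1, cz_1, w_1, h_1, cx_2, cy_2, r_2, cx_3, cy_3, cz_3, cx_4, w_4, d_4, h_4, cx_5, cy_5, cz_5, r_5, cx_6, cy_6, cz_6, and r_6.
cx_1 = 3
cy_1 = 0.25
cz_1 = 0.75
w_1 = 5.5
h_1 = 6.25
cx_2 = 11.25
cy_2 = 3.5
r_2 = 1.5
cx_3 = 5.25
cy_3 = 4.5
cz_3 = 3.5
cx_4 = 3.25
w_4 = 4.75
d_4 = 3.25
h_4 = 5
cx_5 = 4.5
cy_5 = 7.25
cz_5 = 10.5
r_5 = 1.5
cx_6 = 5.5
cy_6 = 9
cz_6 = 3.25
r_6 = 1.75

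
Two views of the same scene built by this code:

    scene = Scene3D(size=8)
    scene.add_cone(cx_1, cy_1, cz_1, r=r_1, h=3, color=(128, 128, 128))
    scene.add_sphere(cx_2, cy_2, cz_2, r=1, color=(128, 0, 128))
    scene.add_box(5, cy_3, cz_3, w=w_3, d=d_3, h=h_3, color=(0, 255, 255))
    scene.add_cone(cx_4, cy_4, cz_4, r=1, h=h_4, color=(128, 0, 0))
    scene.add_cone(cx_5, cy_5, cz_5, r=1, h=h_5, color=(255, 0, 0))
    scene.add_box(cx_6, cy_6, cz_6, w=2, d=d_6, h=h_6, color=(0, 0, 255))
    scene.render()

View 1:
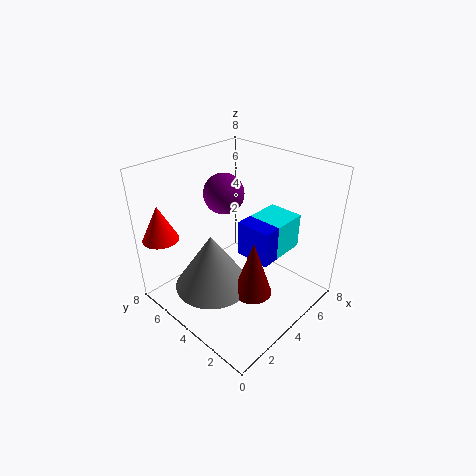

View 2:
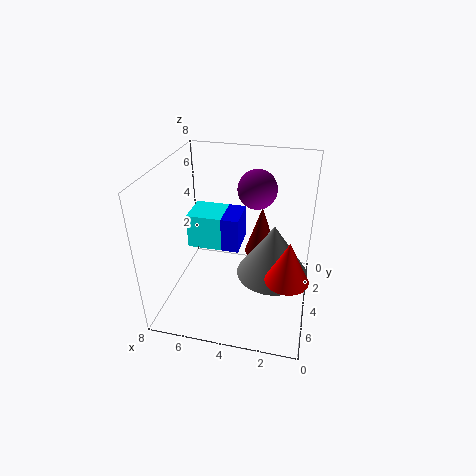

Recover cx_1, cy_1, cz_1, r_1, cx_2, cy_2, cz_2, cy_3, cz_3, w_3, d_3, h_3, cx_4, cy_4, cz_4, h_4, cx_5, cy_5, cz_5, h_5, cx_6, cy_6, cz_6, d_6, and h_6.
cx_1 = 2
cy_1 = 4
cz_1 = 2
r_1 = 2
cx_2 = 3
cy_2 = 4
cz_2 = 7
cy_3 = 2
cz_3 = 3
w_3 = 2
d_3 = 2
h_3 = 2
cx_4 = 3
cy_4 = 2
cz_4 = 2
h_4 = 3
cx_5 = 1
cy_5 = 7
cz_5 = 4
h_5 = 2
cx_6 = 4
cy_6 = 2
cz_6 = 3
d_6 = 2
h_6 = 2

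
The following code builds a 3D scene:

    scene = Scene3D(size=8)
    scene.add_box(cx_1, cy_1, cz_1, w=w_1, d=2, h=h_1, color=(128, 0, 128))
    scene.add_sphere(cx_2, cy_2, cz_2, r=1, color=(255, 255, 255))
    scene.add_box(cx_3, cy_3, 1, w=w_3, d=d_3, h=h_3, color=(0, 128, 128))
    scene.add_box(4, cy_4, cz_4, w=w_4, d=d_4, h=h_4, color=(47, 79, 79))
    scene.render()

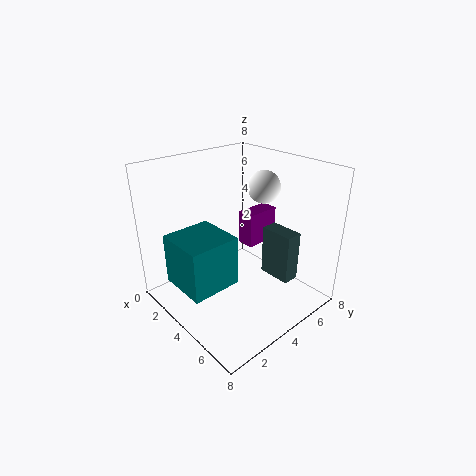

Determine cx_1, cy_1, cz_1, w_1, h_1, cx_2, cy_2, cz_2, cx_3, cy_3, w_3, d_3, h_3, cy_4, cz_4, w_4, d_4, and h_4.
cx_1 = 3
cy_1 = 5
cz_1 = 3
w_1 = 1
h_1 = 2
cx_2 = 3
cy_2 = 7
cz_2 = 6
cx_3 = 1
cy_3 = 1
w_3 = 3
d_3 = 3
h_3 = 3
cy_4 = 6
cz_4 = 1
w_4 = 2
d_4 = 1
h_4 = 3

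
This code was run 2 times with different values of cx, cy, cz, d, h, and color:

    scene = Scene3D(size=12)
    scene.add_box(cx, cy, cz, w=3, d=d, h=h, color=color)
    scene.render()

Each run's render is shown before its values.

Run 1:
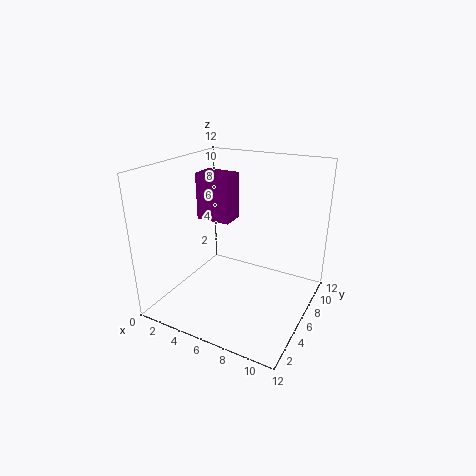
cx = 2, cy = 6, cz = 7, d = 2, h = 4, color = 'purple'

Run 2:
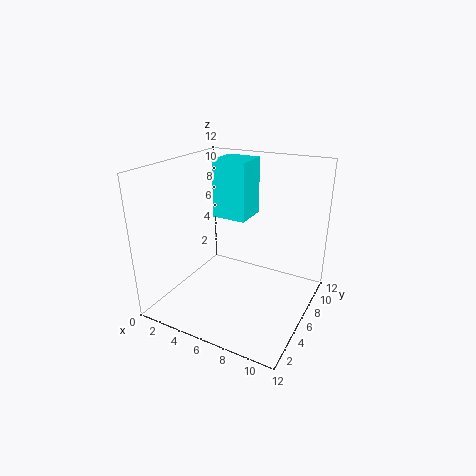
cx = 3, cy = 7, cz = 7, d = 3, h = 5, color = 'cyan'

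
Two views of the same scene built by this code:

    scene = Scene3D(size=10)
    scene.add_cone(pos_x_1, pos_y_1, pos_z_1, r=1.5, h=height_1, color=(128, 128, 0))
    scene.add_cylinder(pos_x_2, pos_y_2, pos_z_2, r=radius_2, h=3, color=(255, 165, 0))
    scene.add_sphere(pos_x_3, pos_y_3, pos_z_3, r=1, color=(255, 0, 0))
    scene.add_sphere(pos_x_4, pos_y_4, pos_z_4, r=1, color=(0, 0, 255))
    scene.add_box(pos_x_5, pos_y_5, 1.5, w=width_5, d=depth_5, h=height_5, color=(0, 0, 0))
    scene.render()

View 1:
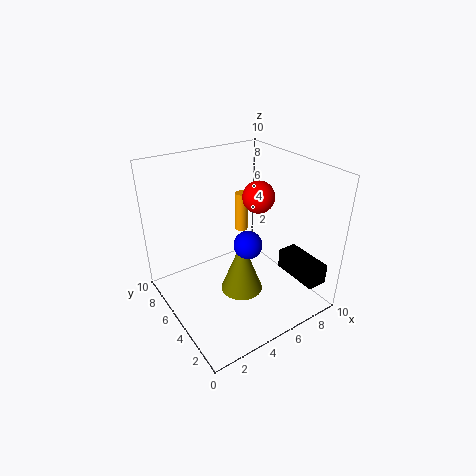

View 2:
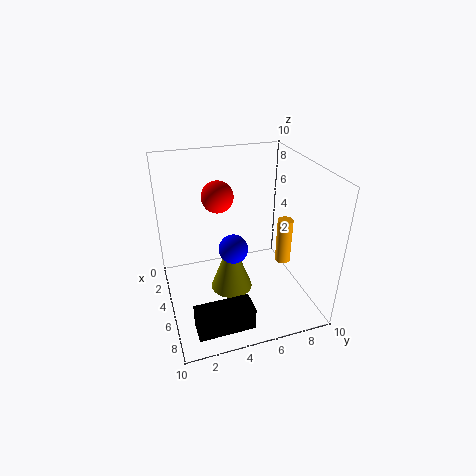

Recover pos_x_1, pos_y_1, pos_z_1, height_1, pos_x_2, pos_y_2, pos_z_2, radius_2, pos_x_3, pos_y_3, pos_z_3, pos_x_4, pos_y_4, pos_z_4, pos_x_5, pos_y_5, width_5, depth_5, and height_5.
pos_x_1 = 5
pos_y_1 = 4.5
pos_z_1 = 1
height_1 = 4
pos_x_2 = 7
pos_y_2 = 7.5
pos_z_2 = 4
radius_2 = 0.5
pos_x_3 = 5.5
pos_y_3 = 3.5
pos_z_3 = 8.5
pos_x_4 = 5.5
pos_y_4 = 4.5
pos_z_4 = 4.5
pos_x_5 = 8.5
pos_y_5 = 1
width_5 = 1.5
depth_5 = 3.5
height_5 = 1.5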